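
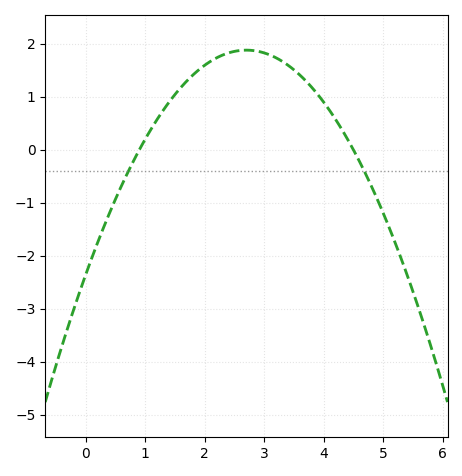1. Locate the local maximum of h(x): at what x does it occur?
2.7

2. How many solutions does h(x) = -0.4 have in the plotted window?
2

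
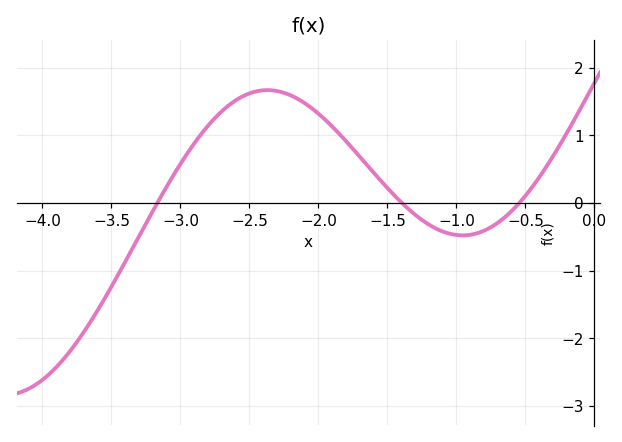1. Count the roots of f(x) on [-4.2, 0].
3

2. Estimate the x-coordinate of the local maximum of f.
-2.4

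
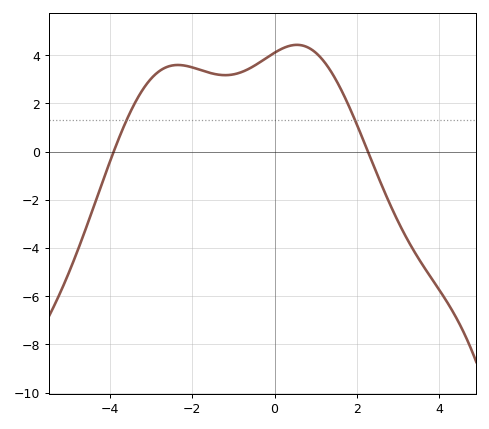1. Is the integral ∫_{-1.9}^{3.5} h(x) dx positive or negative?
positive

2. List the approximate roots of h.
-3.9, 2.27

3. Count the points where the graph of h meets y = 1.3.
2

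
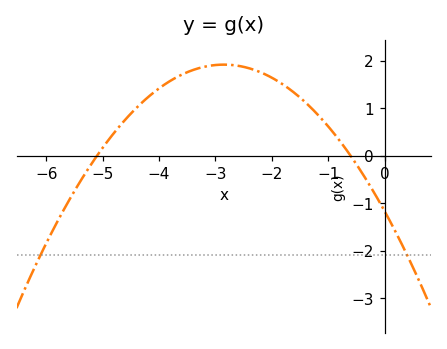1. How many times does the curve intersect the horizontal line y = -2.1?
2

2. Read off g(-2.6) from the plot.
1.9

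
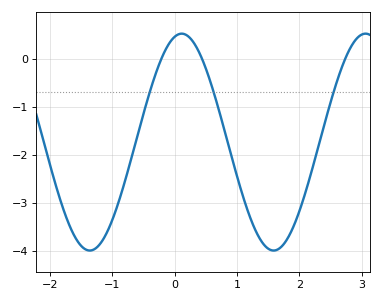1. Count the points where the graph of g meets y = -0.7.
3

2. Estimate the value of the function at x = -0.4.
-0.7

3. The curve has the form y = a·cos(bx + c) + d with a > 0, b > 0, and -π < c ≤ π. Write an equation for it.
y = 2.26cos(2.1x - 0.24) - 1.74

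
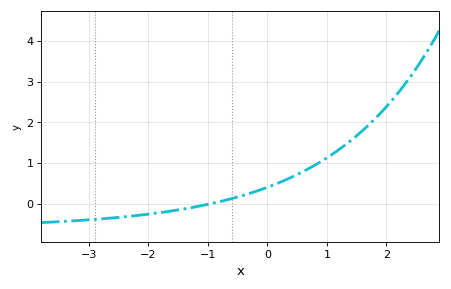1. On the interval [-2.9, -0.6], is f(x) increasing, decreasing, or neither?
increasing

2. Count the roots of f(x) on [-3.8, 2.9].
1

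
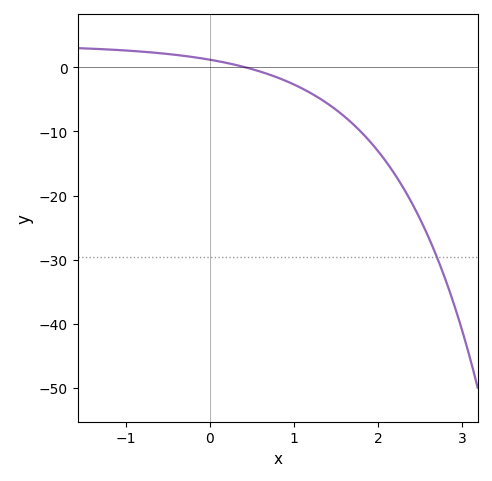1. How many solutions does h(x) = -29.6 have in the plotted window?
1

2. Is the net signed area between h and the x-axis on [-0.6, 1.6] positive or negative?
negative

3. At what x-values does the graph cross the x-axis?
0.42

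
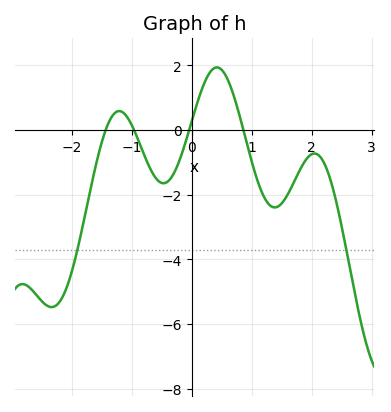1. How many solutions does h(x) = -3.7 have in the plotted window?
2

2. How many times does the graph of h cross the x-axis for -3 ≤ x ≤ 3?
4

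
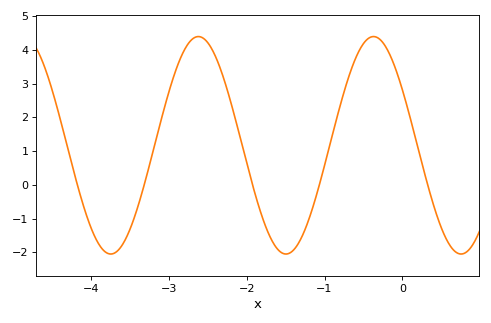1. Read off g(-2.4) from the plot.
3.8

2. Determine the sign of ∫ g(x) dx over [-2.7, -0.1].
positive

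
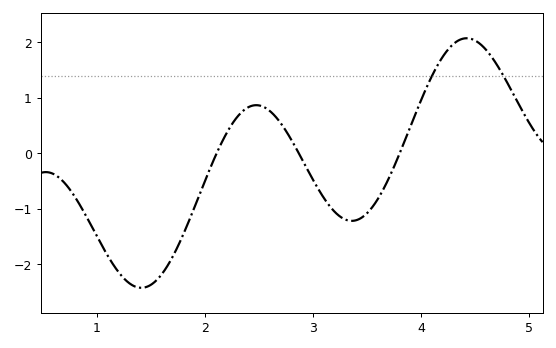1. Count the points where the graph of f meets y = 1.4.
2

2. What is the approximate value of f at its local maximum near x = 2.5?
0.9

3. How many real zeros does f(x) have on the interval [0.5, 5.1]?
3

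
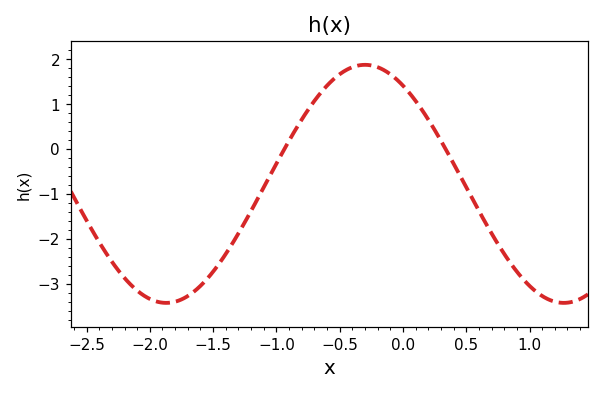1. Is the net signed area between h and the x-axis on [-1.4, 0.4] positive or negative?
positive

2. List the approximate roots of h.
-0.9, 0.3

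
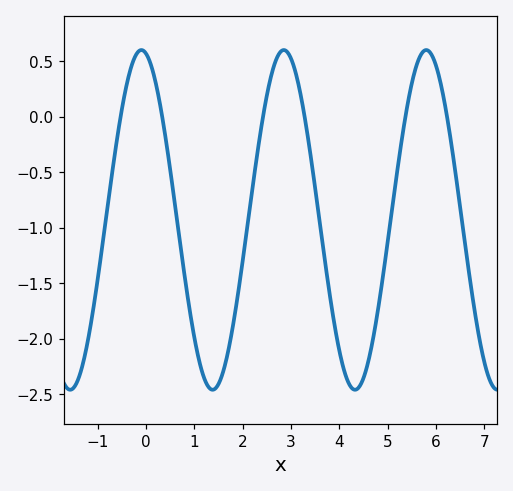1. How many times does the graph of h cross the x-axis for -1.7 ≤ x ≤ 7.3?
6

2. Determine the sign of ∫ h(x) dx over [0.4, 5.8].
negative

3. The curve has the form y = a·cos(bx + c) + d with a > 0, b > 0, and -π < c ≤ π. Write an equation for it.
y = 1.53cos(2.1x + 0.21) - 0.93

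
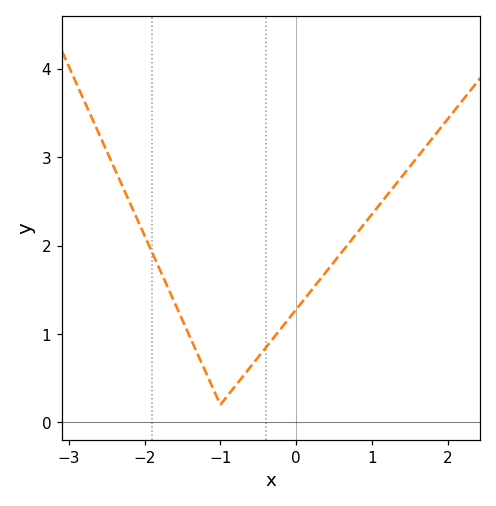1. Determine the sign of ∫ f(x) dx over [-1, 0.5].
positive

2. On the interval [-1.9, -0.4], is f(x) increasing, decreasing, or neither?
neither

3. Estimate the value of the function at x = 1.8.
3.22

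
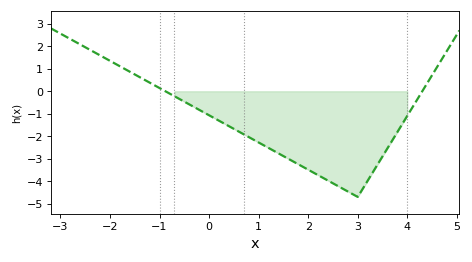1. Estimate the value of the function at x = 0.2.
-1.3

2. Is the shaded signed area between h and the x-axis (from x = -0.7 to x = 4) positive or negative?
negative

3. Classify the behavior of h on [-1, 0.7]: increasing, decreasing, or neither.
decreasing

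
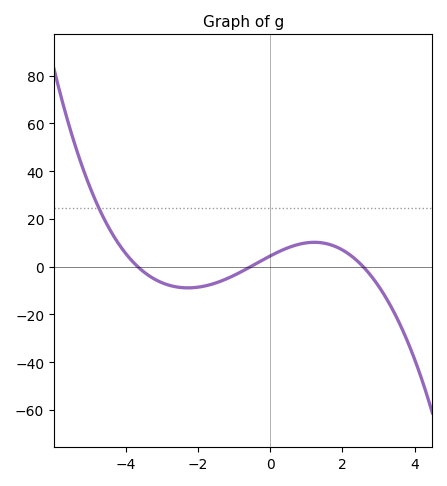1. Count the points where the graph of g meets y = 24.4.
1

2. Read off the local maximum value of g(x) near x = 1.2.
10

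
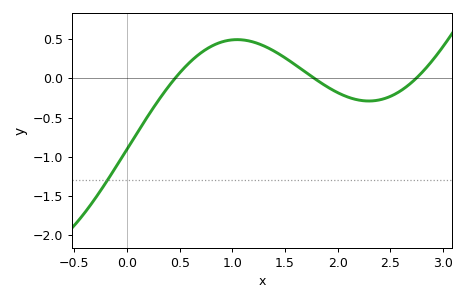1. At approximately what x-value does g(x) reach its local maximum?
1.05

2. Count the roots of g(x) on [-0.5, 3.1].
3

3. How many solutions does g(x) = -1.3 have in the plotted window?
1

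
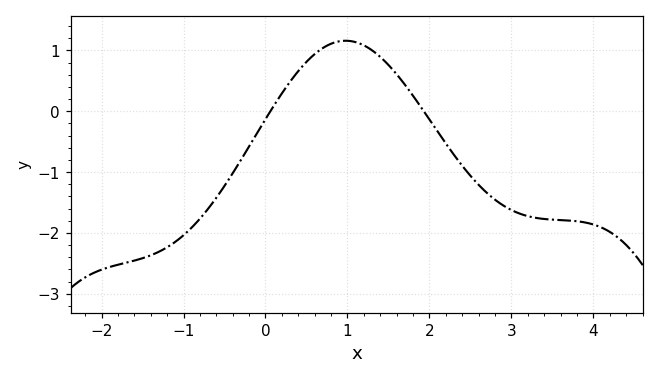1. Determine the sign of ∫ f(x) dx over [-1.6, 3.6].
negative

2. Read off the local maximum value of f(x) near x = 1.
1.16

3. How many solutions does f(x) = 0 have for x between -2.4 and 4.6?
2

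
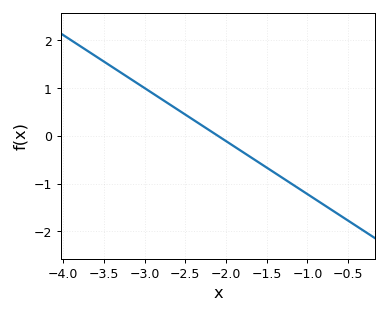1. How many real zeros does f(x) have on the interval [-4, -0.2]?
1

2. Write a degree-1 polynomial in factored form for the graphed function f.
y = -1.11(x + 2.1)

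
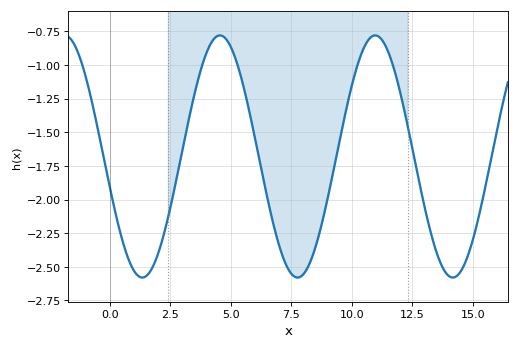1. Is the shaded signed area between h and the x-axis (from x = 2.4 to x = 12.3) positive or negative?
negative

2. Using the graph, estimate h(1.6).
-2.55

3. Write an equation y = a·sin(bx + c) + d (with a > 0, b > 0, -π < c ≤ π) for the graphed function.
y = 0.9sin(0.98x - 2.89) - 1.68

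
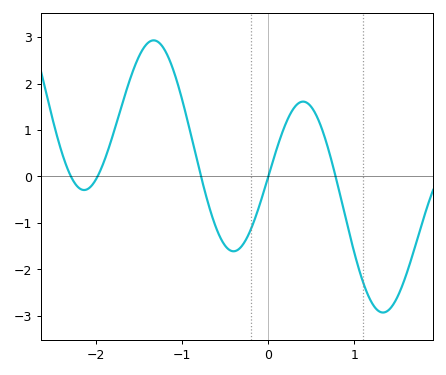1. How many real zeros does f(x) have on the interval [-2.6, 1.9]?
5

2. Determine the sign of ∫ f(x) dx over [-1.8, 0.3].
positive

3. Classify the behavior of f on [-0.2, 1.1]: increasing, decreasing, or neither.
neither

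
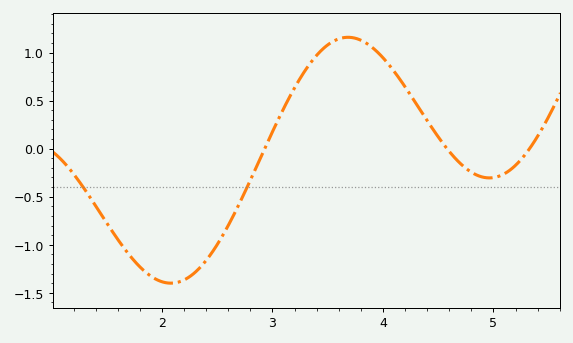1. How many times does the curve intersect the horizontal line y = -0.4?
2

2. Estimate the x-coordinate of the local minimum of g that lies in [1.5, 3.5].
2.08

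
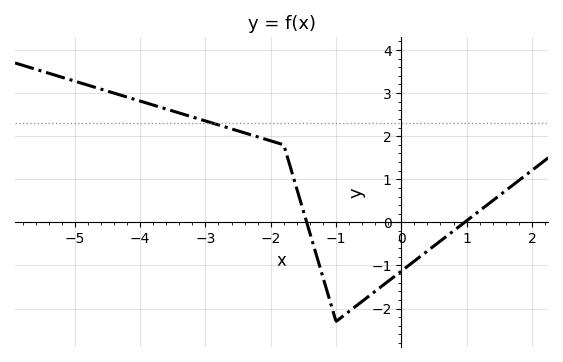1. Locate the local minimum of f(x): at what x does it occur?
-1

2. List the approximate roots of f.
-1.4, 1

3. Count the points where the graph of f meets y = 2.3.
1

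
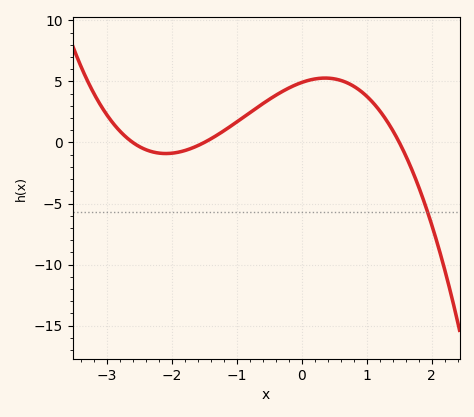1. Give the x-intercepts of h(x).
-2.6, -1.5, 1.5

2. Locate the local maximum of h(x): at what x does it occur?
0.358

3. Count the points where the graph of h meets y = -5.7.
1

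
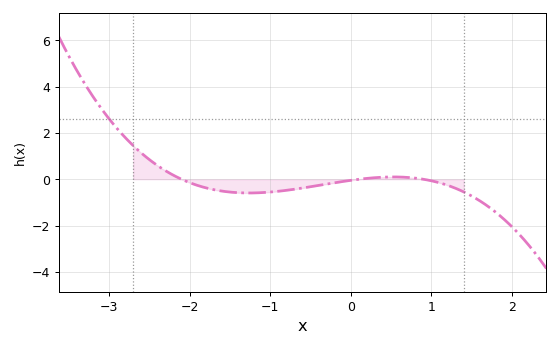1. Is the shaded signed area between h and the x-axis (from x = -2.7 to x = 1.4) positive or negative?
negative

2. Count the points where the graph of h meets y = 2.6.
1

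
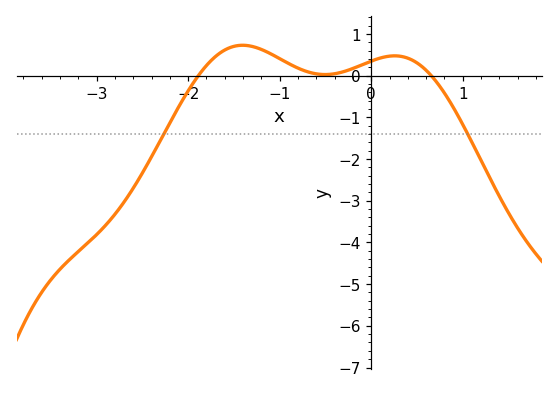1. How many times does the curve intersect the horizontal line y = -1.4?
2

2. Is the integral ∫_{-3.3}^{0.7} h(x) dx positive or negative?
negative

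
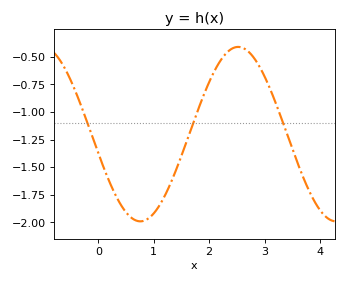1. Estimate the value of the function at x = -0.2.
-1.1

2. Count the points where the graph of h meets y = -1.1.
3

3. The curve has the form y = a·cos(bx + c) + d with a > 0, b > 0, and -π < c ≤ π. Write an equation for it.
y = 0.79cos(1.8x + 1.8) - 1.2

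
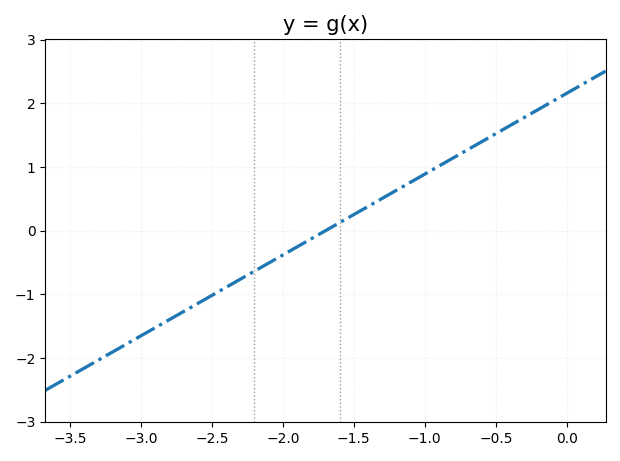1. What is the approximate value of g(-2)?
-0.4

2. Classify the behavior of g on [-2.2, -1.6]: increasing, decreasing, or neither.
increasing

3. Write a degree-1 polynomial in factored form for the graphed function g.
y = 1.27(x + 1.7)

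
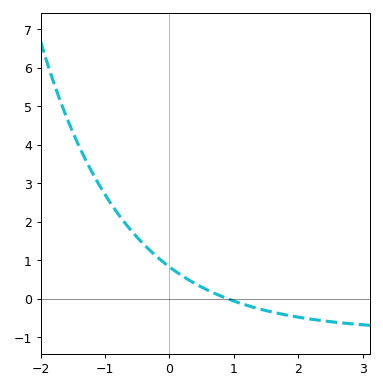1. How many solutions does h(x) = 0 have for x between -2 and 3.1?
1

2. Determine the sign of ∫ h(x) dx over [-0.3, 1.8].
positive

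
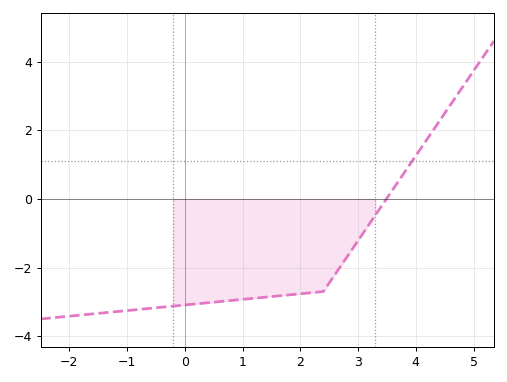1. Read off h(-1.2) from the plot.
-3.29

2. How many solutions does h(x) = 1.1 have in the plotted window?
1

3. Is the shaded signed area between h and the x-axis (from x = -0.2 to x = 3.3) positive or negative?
negative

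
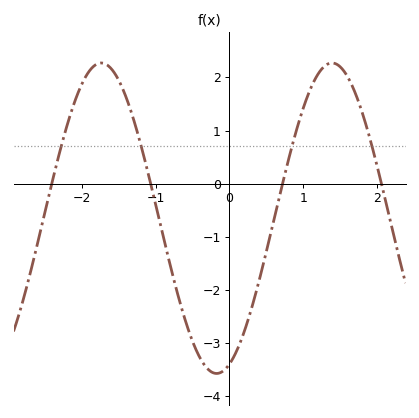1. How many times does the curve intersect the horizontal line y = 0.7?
4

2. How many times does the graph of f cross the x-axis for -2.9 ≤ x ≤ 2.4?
4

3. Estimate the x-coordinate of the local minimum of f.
-0.2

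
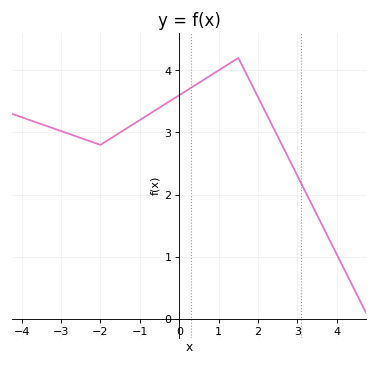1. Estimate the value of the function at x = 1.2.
4.08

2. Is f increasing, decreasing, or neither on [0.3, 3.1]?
neither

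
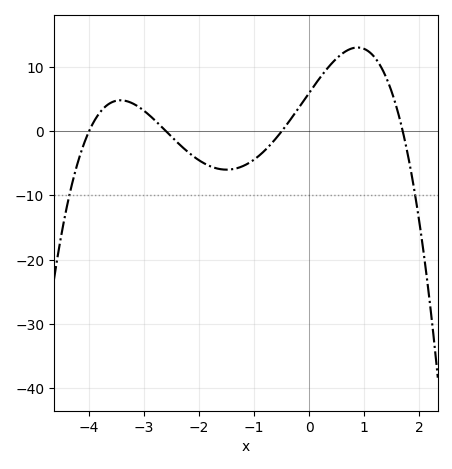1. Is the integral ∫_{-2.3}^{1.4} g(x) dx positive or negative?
positive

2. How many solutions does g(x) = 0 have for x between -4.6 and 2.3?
4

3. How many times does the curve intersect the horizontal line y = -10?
2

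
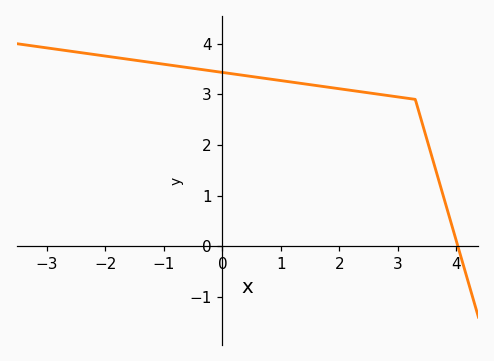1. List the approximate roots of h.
4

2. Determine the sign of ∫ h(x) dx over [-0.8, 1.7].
positive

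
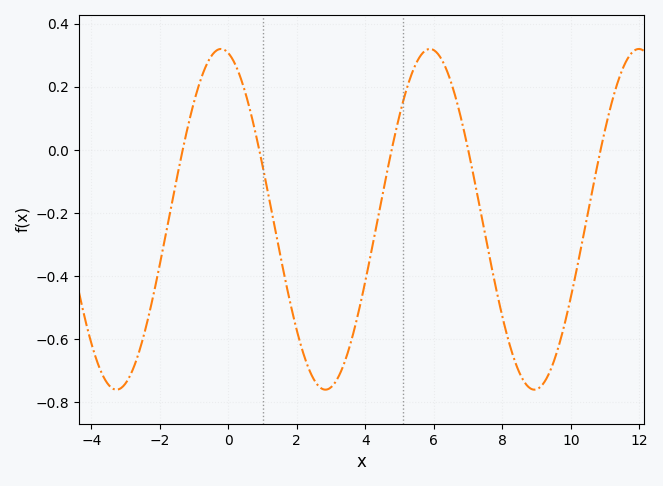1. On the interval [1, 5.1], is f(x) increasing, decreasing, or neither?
neither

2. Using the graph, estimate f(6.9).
0.052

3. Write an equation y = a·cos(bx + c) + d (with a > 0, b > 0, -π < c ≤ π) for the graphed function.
y = 0.54cos(1.03x + 0.22) - 0.22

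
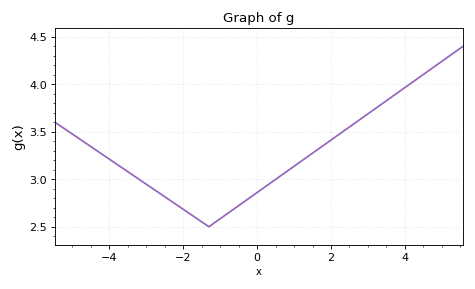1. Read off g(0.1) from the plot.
2.89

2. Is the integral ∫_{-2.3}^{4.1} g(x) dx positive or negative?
positive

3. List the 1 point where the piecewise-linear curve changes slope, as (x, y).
(-1.3, 2.5)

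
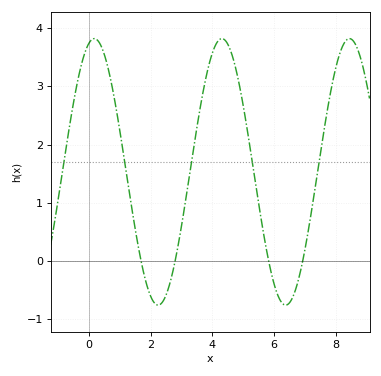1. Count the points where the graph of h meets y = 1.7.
5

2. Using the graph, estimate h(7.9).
3.1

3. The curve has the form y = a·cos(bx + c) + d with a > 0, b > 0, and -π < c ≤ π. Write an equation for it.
y = 2.29cos(1.5x - 0.27) + 1.53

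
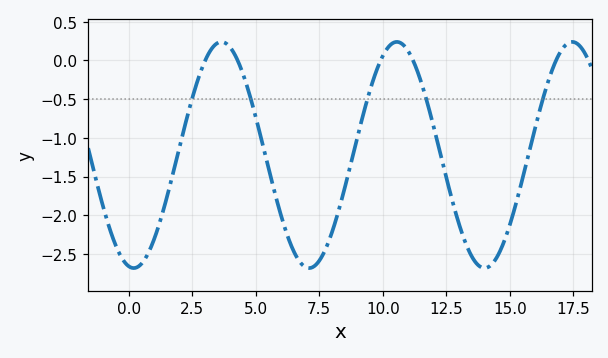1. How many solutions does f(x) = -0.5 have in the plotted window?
5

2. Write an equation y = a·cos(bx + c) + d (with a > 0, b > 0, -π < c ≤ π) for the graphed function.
y = 1.46cos(0.91x + 3) - 1.22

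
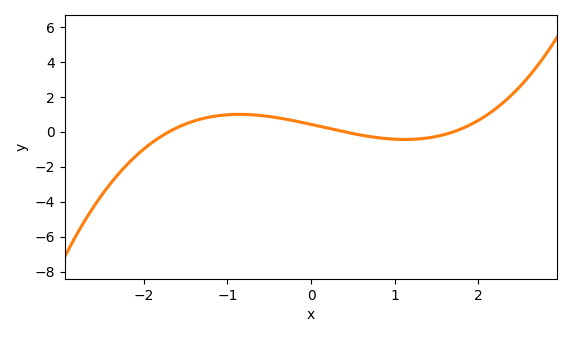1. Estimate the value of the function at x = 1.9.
0.4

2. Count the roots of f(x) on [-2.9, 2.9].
3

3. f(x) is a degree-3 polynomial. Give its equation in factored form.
y = 0.37(x + 1.7)(x - 0.4)(x - 1.7)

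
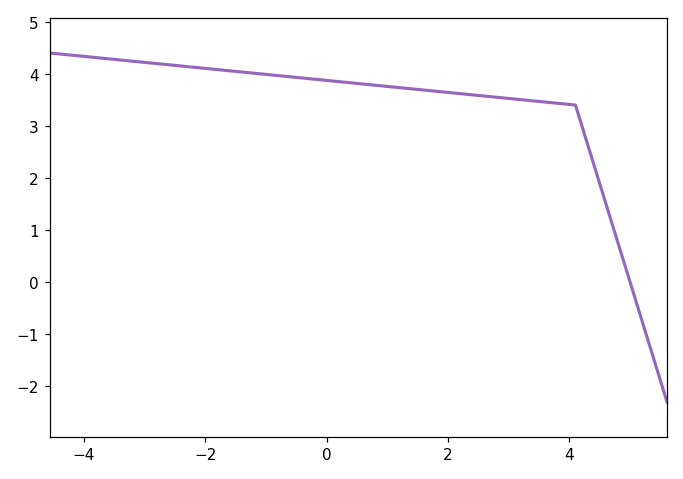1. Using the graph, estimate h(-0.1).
3.9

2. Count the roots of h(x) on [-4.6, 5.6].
1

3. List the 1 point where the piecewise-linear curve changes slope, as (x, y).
(4.1, 3.4)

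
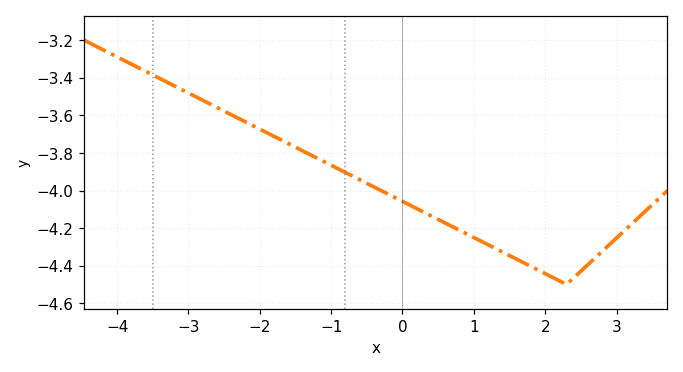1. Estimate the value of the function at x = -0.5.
-3.96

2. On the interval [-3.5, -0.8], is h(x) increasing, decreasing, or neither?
decreasing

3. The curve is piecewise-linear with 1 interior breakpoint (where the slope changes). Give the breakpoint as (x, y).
(2.3, -4.5)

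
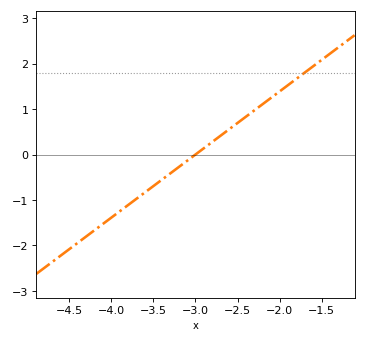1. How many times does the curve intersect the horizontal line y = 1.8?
1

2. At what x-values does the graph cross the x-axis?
-3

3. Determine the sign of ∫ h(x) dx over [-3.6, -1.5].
positive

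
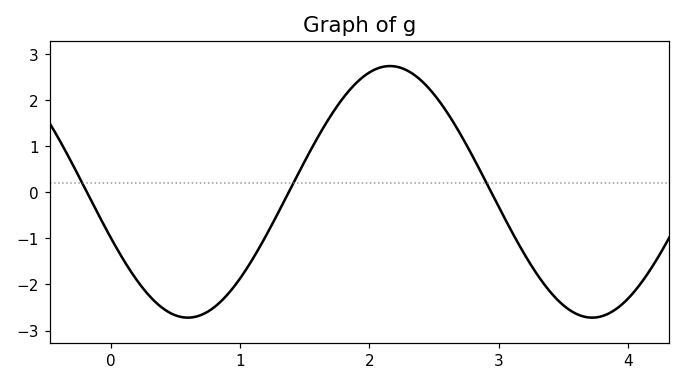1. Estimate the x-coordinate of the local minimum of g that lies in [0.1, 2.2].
0.6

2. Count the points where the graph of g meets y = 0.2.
3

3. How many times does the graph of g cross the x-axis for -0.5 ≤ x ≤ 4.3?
3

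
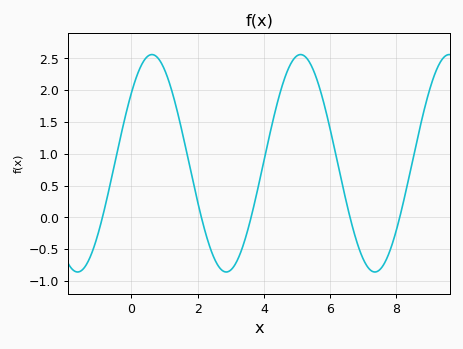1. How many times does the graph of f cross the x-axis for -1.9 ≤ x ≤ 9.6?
5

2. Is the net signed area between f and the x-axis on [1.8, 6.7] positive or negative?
positive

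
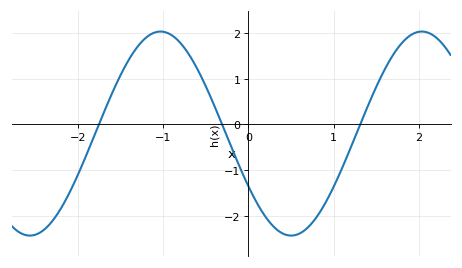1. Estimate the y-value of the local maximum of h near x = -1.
2.03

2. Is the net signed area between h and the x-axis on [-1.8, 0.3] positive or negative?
positive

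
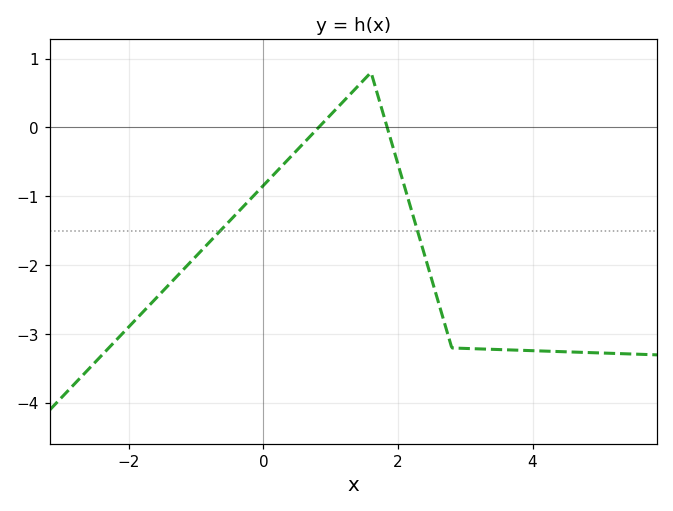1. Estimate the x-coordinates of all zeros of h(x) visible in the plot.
0.82, 1.84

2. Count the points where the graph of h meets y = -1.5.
2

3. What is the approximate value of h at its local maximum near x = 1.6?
0.797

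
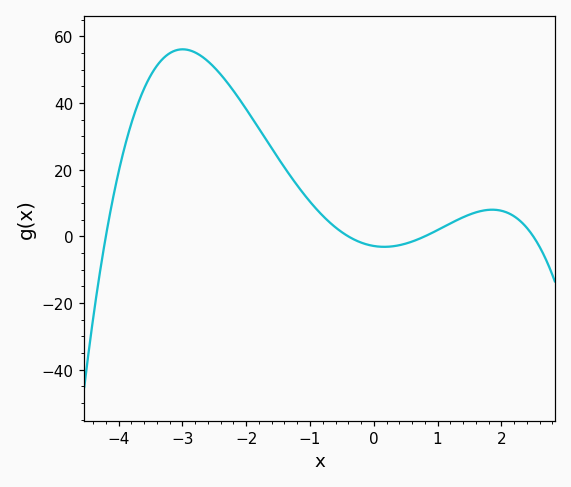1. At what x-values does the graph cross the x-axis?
-4.2, -0.4, 0.8, 2.5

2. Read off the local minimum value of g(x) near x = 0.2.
-4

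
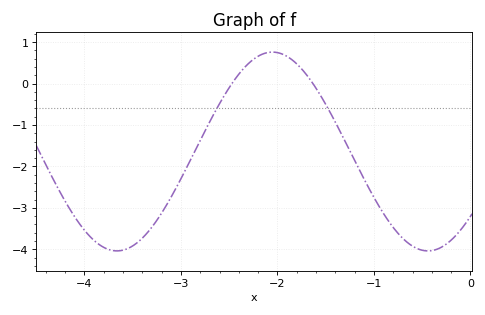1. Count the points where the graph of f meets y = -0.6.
2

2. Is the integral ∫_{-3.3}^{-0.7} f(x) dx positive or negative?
negative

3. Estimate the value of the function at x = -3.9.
-3.79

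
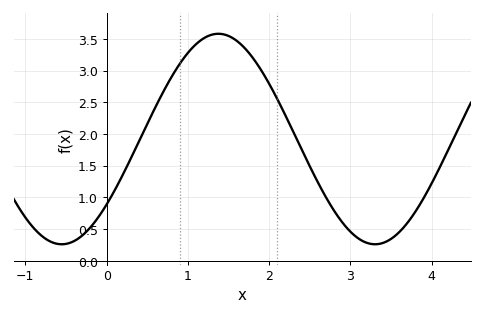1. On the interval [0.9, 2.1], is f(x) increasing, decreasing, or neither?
neither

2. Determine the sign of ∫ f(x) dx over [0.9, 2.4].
positive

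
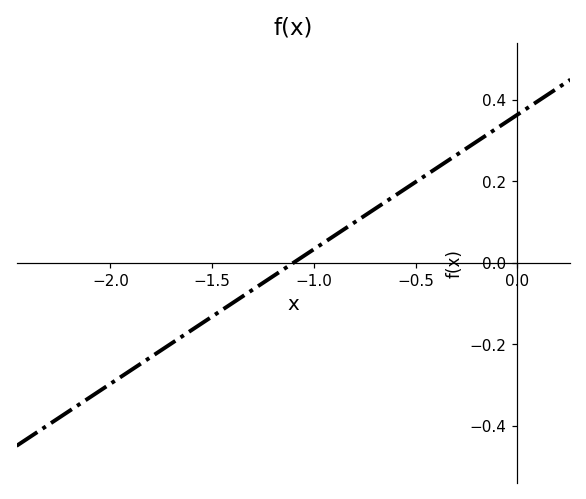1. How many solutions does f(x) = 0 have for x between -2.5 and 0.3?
1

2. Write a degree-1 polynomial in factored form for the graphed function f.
y = 0.33(x + 1.1)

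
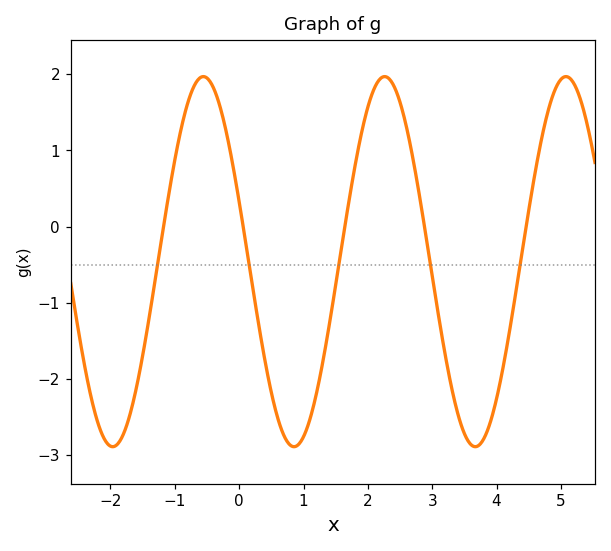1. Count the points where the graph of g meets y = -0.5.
5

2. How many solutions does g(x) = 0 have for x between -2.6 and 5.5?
5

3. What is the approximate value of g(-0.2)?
1.24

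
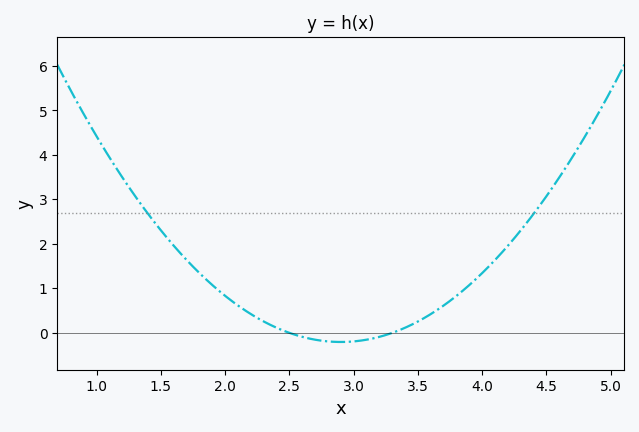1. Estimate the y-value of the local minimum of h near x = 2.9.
-0.205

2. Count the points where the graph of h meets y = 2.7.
2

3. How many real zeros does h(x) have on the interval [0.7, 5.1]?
2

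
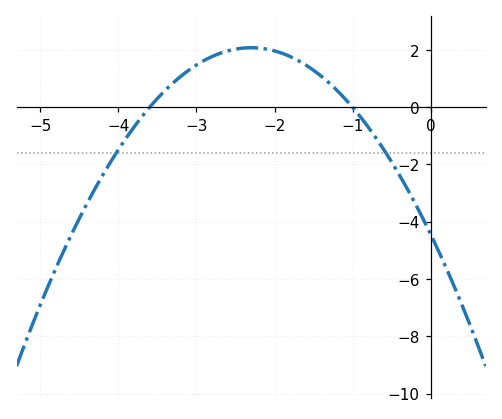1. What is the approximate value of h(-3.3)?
0.8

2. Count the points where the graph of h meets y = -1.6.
2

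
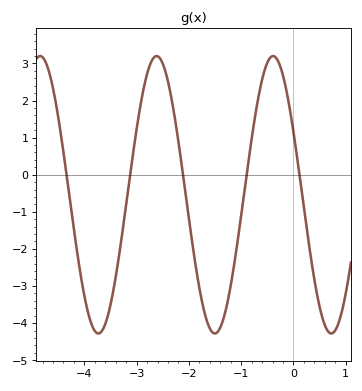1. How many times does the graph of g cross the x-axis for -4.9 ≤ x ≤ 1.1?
5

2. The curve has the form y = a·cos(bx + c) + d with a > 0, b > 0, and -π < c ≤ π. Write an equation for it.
y = 3.74cos(2.8x + 1.1) - 0.54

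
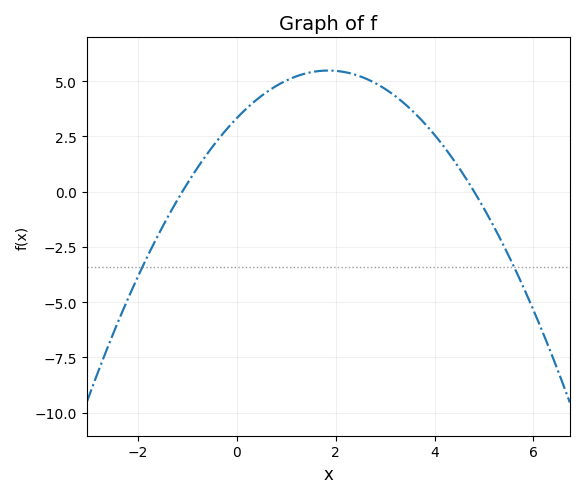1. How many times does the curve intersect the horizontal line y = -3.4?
2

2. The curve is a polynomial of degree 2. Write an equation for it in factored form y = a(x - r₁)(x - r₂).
y = -0.63(x + 1.1)(x - 4.8)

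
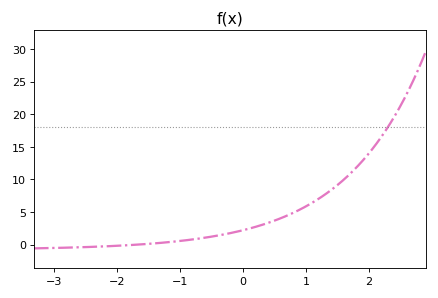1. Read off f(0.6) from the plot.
4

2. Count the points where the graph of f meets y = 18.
1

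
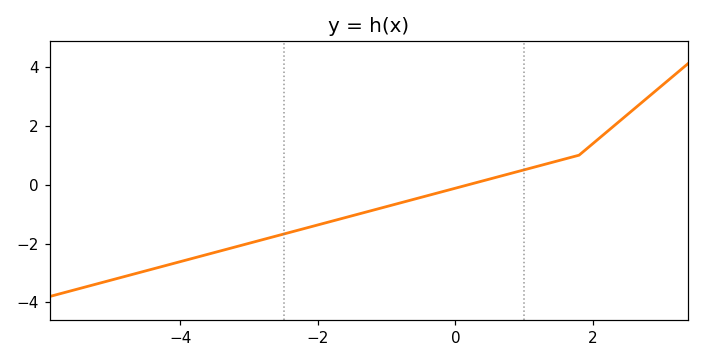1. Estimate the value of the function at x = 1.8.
1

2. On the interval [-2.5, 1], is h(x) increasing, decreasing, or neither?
increasing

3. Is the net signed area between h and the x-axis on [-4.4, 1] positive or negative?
negative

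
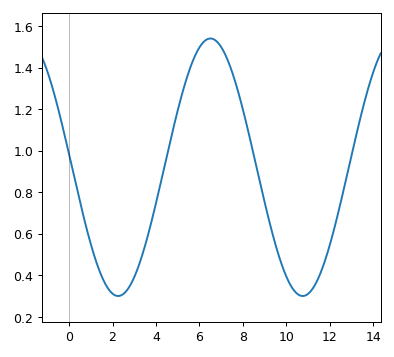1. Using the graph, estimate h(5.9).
1.48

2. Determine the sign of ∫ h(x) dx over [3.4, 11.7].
positive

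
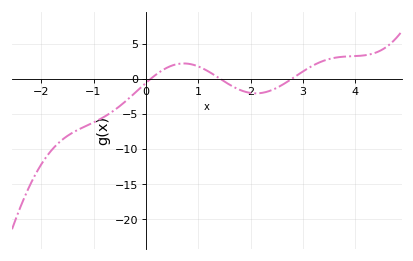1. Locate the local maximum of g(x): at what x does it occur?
0.7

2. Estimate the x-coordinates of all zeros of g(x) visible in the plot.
0.1, 1.4, 2.8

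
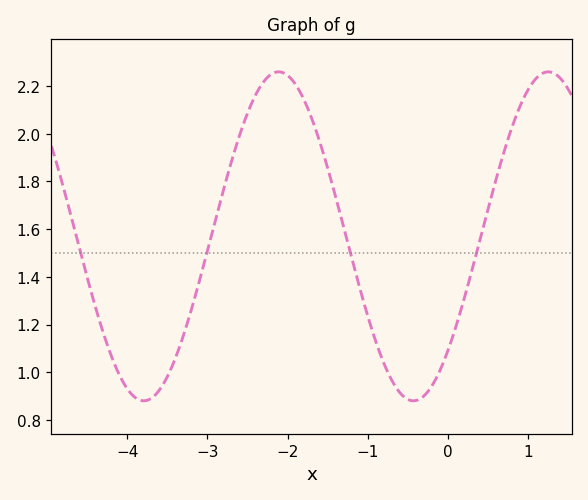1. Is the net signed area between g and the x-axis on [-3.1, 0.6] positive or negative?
positive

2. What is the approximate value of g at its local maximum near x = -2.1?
2.26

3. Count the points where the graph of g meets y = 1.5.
4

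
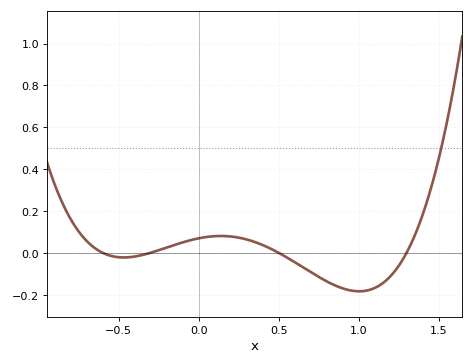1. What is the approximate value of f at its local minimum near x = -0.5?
-0.022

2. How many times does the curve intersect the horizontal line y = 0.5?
1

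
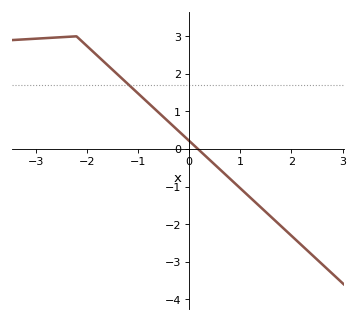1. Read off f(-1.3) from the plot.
1.86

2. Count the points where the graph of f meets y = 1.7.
1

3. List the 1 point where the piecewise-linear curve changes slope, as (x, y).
(-2.2, 3)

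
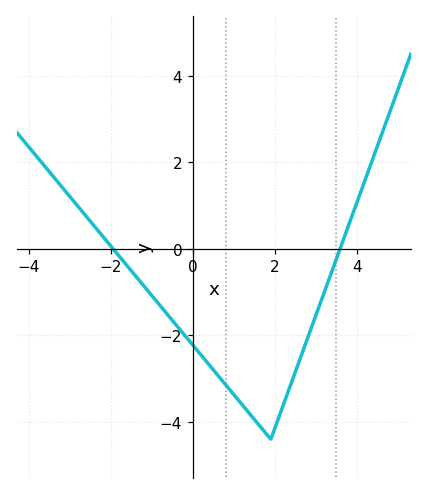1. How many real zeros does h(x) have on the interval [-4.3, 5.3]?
2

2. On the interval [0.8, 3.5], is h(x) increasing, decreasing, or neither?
neither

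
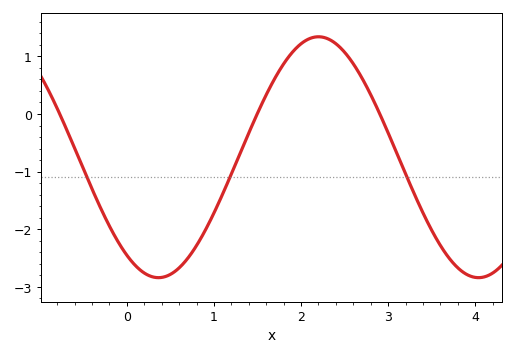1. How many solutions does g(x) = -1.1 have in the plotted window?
3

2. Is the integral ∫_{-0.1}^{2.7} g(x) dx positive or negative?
negative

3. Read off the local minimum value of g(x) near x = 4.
-2.84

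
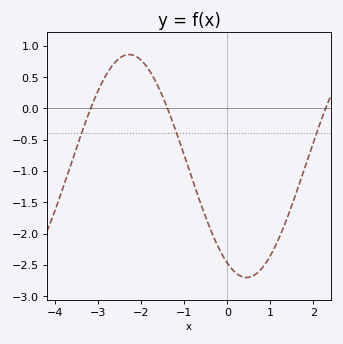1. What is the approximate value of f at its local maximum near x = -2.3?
0.86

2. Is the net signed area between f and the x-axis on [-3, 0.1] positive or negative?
negative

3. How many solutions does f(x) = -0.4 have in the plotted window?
3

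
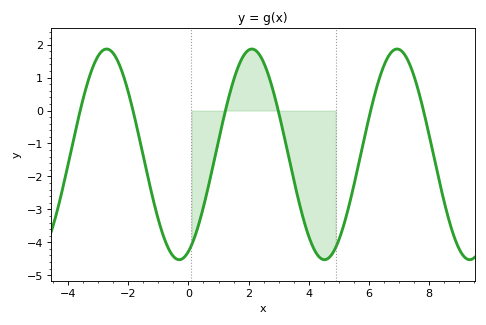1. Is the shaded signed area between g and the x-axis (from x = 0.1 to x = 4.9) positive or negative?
negative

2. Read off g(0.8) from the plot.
-1.7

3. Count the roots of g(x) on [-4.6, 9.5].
6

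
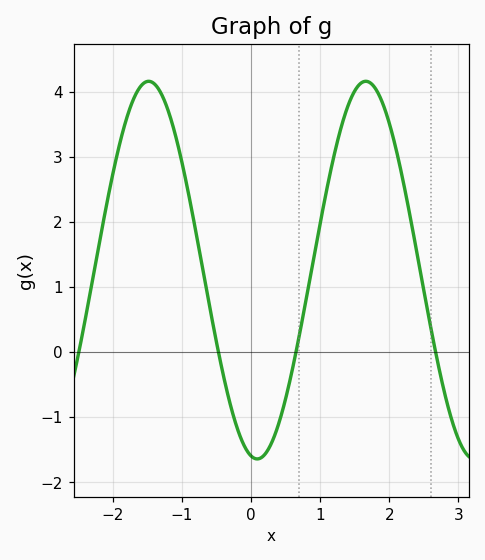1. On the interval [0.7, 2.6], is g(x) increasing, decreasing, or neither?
neither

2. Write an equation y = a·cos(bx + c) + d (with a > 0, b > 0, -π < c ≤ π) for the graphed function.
y = 2.9cos(2x + 3) + 1.26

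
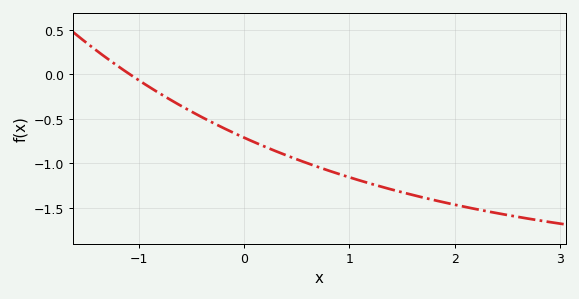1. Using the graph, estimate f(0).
-0.71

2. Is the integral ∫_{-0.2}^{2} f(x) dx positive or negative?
negative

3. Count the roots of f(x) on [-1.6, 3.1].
1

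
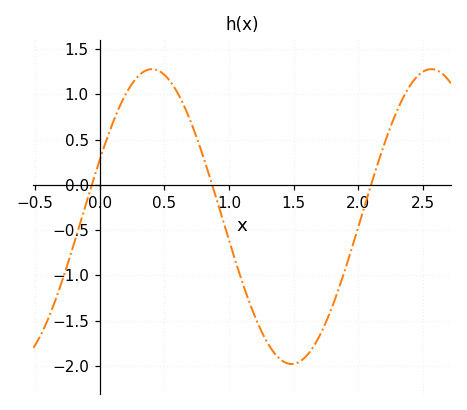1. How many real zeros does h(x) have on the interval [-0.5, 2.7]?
3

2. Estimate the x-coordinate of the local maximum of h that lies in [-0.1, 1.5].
0.405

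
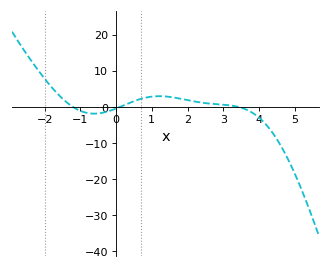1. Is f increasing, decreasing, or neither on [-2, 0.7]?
neither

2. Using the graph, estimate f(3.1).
0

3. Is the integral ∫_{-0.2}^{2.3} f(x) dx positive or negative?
positive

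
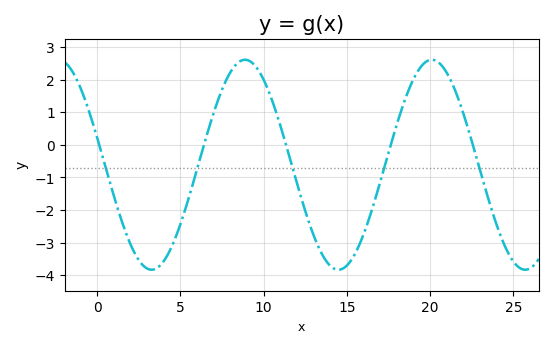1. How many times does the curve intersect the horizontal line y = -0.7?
5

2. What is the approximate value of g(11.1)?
0.4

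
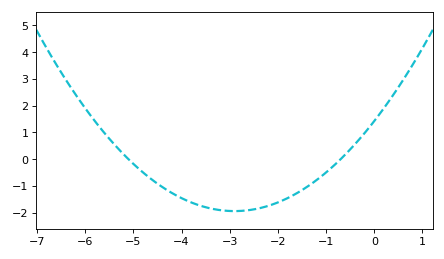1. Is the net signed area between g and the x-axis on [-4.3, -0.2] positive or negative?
negative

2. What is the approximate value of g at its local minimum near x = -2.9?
-1.9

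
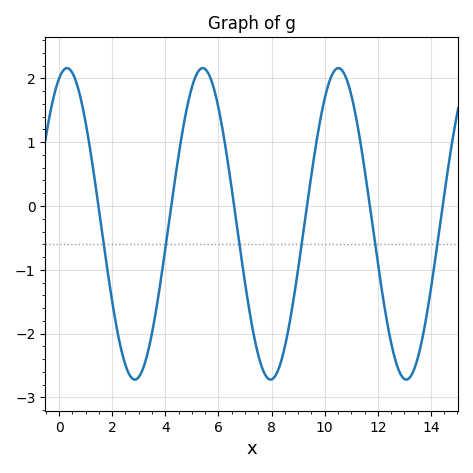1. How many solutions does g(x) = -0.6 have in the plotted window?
6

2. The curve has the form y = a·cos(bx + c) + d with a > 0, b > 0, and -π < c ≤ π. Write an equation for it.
y = 2.44cos(1.23x - 0.37) - 0.28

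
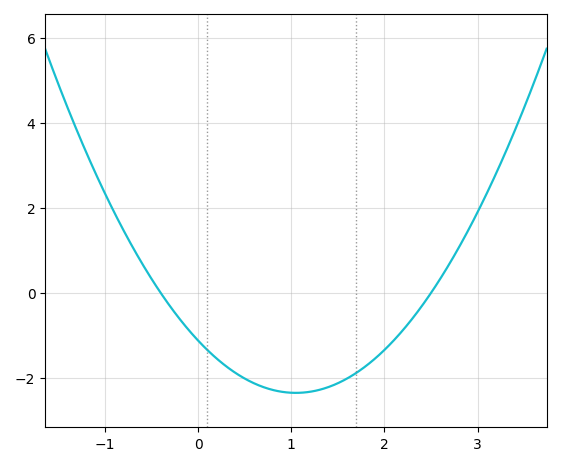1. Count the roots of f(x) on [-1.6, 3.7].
2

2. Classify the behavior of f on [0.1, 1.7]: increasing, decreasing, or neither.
neither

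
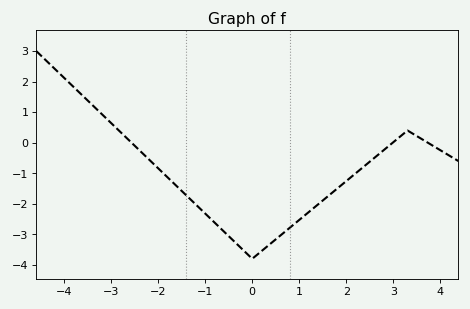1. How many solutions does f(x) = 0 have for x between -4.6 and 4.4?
3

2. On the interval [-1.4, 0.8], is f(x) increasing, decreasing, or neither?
neither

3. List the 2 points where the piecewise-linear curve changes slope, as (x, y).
(0, -3.8); (3.3, 0.4)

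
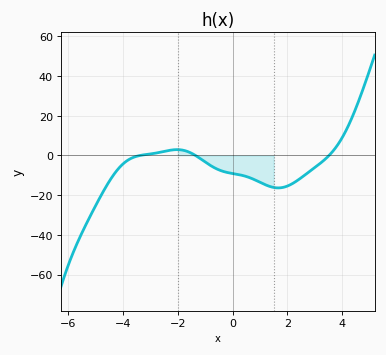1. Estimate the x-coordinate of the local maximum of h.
-2.02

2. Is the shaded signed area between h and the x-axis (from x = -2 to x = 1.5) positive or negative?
negative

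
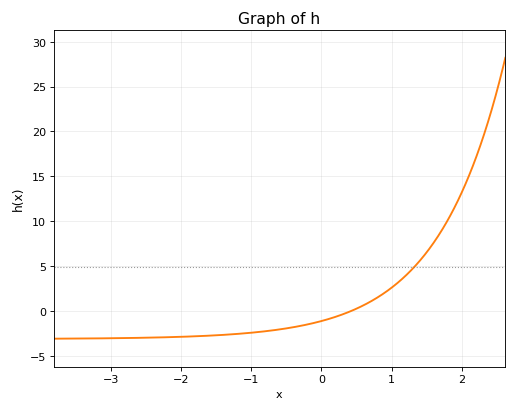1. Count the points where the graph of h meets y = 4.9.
1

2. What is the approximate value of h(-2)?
-3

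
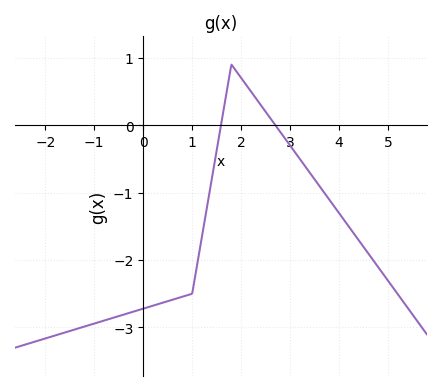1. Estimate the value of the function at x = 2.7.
-0.002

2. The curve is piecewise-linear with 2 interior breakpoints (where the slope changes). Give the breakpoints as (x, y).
(1, -2.5); (1.8, 0.9)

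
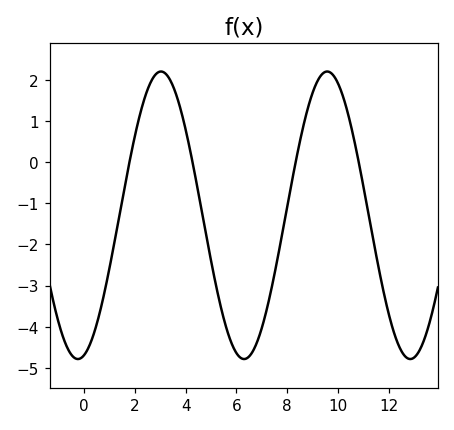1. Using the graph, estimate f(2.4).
1.59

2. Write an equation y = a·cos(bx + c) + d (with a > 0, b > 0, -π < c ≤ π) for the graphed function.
y = 3.5cos(0.96x - 2.91) - 1.29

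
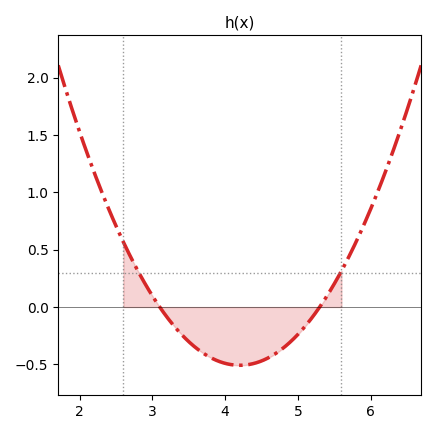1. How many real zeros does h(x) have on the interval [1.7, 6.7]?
2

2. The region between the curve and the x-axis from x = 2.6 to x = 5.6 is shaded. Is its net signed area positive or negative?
negative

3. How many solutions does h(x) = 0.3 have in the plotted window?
2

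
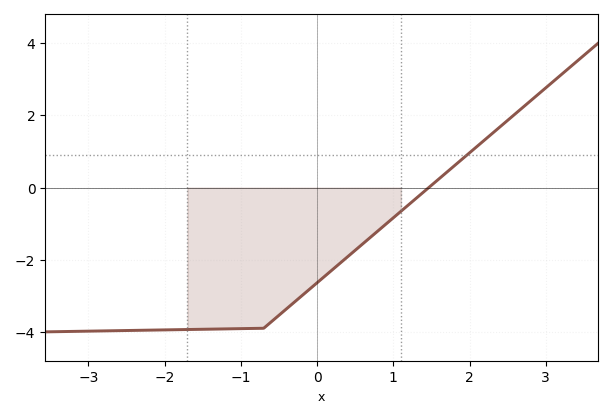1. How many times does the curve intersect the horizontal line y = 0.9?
1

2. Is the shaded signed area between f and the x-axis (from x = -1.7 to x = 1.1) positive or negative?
negative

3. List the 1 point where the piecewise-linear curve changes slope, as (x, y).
(-0.7, -3.9)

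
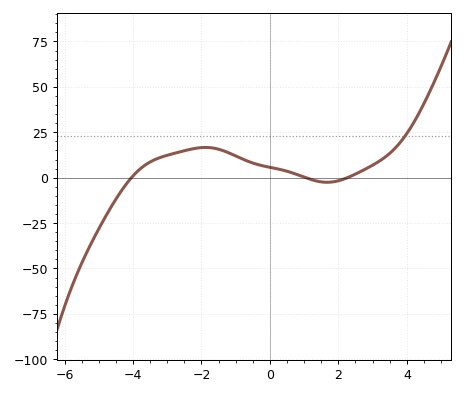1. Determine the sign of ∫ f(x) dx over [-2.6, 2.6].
positive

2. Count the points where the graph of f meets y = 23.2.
1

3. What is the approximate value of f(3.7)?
18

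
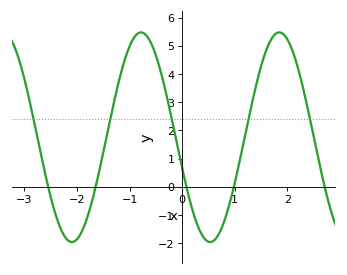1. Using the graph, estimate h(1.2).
1.9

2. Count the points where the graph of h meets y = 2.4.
5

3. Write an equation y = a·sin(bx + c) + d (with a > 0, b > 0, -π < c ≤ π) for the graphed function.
y = 3.72sin(2.4x - 2.8) + 1.76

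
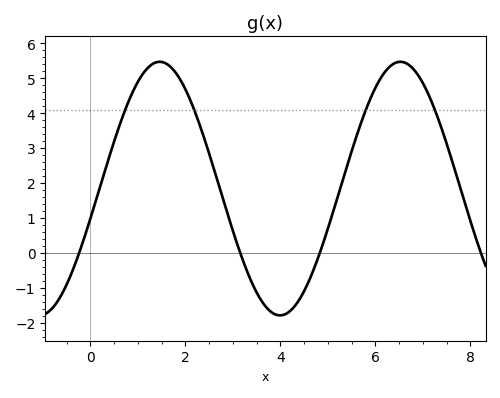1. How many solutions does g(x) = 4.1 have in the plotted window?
4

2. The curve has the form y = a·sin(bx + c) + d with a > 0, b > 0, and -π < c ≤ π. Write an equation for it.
y = 3.63sin(1.24x - 0.24) + 1.84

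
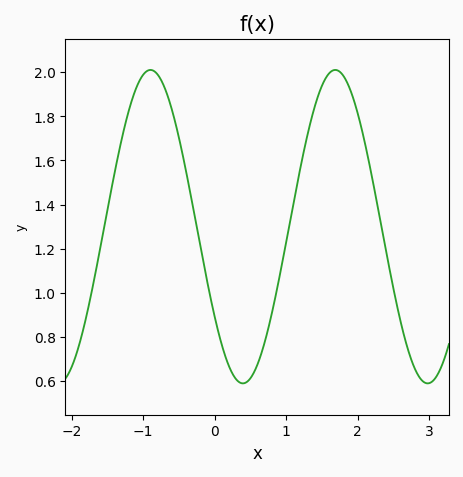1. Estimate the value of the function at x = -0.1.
1.05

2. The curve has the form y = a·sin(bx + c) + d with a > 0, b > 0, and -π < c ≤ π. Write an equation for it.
y = 0.71sin(2.43x - 2.53) + 1.3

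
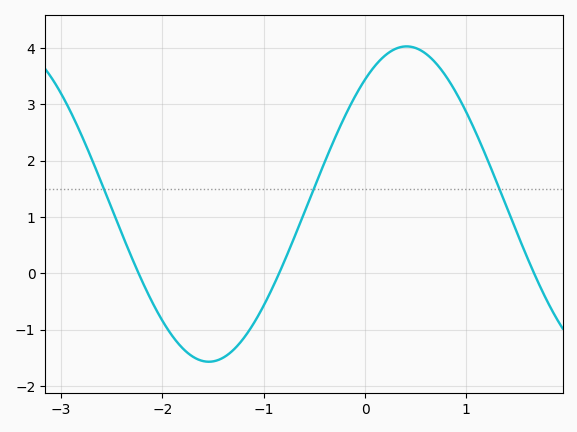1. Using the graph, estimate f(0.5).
4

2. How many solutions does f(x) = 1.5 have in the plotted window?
3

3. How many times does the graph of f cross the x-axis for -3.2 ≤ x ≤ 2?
3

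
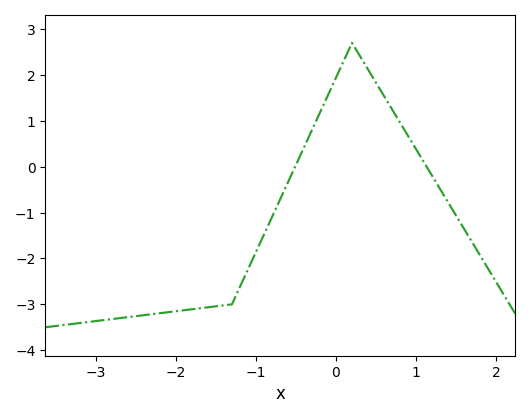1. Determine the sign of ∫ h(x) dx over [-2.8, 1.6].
negative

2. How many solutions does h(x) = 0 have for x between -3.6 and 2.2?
2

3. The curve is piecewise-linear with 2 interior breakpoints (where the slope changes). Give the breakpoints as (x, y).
(-1.3, -3); (0.2, 2.7)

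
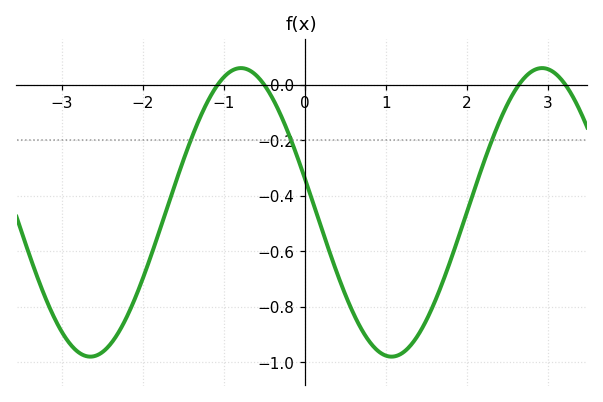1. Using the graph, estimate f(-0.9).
0.06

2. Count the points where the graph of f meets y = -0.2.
3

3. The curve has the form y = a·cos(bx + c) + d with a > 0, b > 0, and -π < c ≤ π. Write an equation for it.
y = 0.52cos(1.7x + 1.3) - 0.46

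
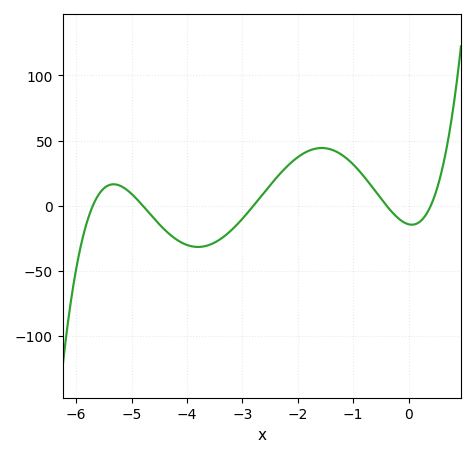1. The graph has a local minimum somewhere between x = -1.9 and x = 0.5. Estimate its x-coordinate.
0.057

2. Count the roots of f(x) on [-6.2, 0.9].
5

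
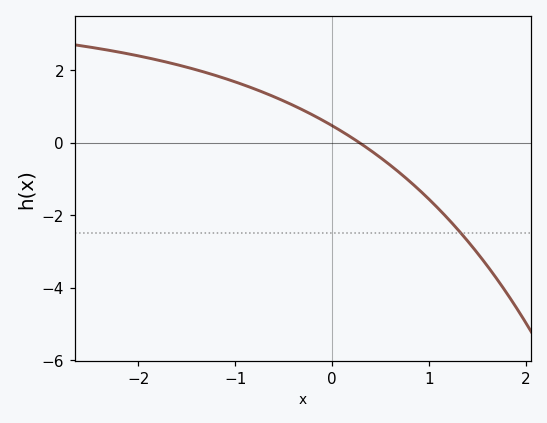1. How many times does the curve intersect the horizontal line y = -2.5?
1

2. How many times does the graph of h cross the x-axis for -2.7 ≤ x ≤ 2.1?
1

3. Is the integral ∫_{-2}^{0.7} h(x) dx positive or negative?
positive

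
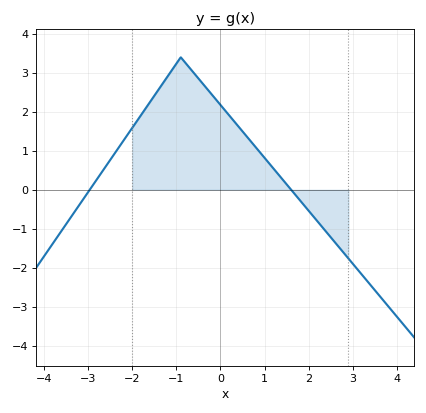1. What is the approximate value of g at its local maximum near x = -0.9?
3.4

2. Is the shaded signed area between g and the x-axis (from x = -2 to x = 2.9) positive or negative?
positive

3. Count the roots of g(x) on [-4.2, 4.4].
2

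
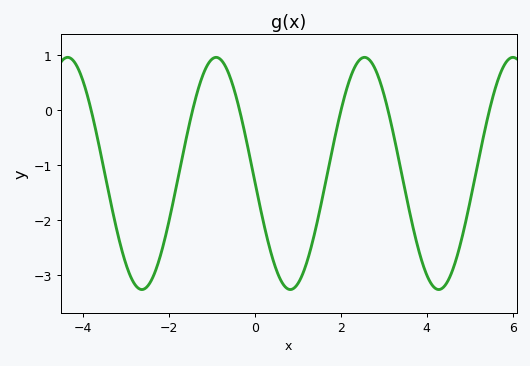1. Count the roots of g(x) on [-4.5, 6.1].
6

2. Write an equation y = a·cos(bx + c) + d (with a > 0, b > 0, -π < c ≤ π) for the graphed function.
y = 2.11cos(1.8x + 1.6) - 1.15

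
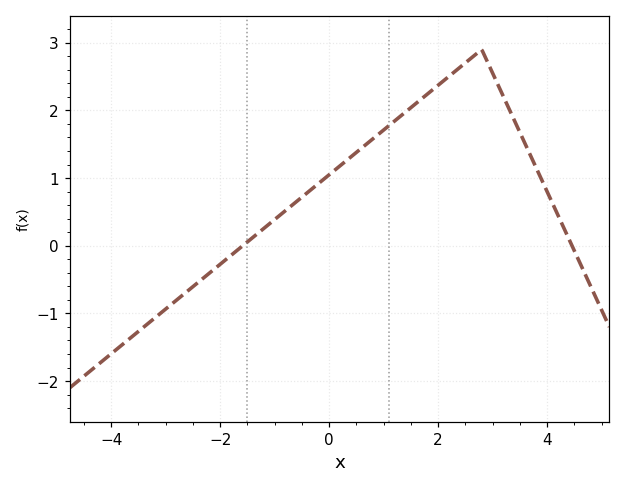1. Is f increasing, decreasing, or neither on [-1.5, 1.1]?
increasing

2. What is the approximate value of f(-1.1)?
0.321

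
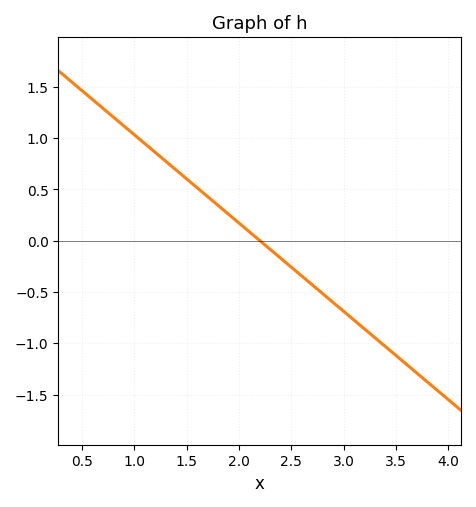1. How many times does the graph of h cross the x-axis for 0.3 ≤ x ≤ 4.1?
1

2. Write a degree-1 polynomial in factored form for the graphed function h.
y = -0.86(x - 2.2)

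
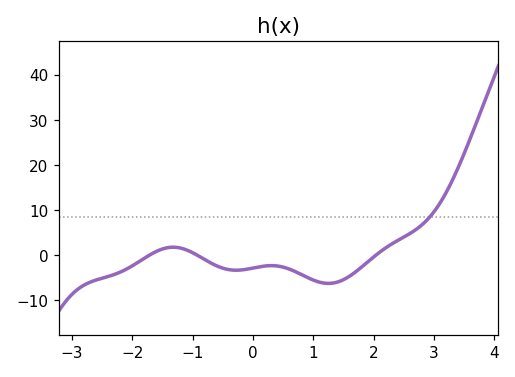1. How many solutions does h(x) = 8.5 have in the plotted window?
1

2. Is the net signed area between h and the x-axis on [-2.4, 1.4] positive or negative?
negative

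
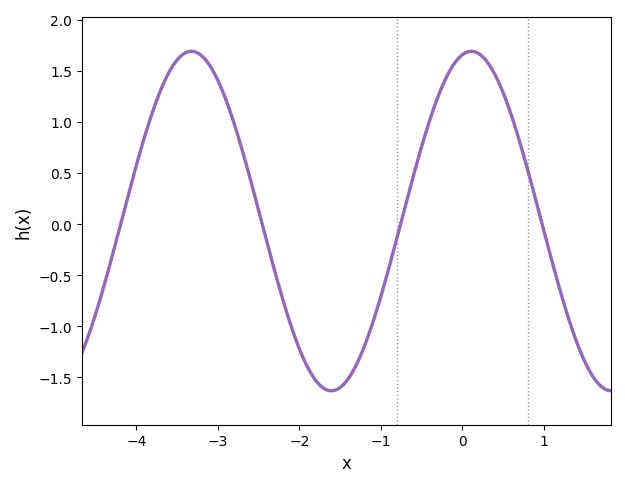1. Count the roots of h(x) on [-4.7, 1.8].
4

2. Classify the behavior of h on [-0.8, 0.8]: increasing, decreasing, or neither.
neither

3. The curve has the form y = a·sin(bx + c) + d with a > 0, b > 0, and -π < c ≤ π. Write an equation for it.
y = 1.66sin(1.83x + 1.37) + 0.03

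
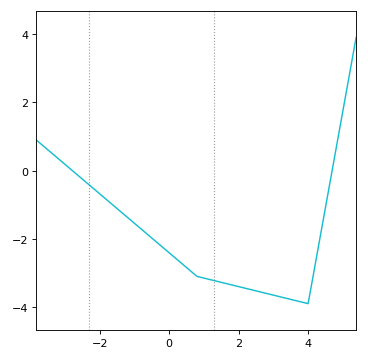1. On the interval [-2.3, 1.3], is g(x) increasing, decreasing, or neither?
decreasing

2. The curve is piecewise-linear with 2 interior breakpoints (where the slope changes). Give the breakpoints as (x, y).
(0.8, -3.1); (4, -3.9)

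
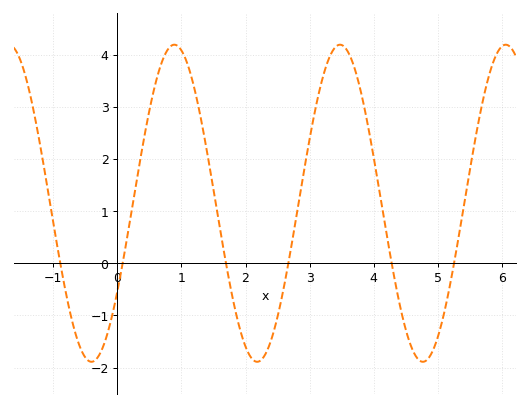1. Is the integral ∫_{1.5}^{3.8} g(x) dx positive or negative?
positive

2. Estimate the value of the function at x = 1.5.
1.4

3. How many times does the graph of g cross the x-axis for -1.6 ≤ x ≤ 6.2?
6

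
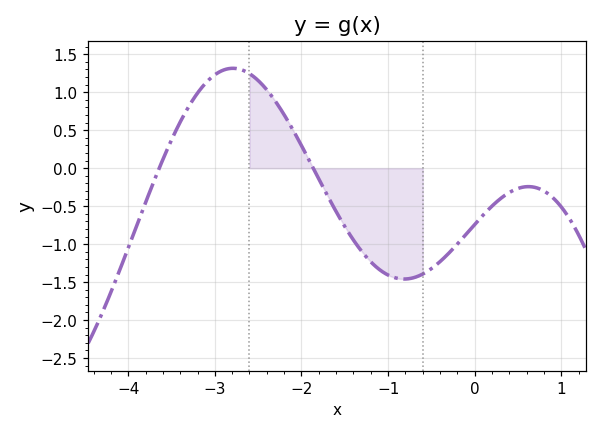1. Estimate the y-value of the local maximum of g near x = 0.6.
-0.25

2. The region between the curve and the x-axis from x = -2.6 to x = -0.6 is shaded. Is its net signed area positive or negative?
negative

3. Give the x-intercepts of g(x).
-3.6, -1.9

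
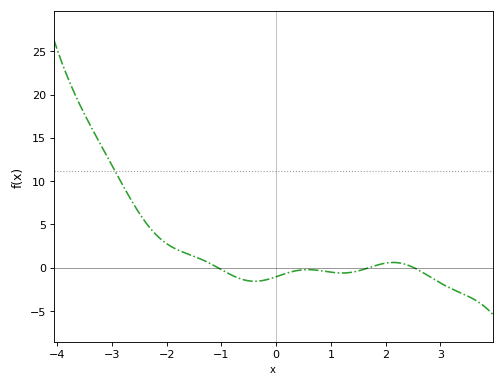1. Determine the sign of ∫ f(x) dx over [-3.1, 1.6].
positive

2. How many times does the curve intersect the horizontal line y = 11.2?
1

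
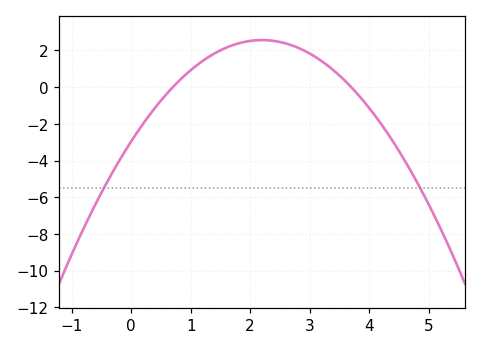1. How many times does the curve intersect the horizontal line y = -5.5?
2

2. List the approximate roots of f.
0.7, 3.7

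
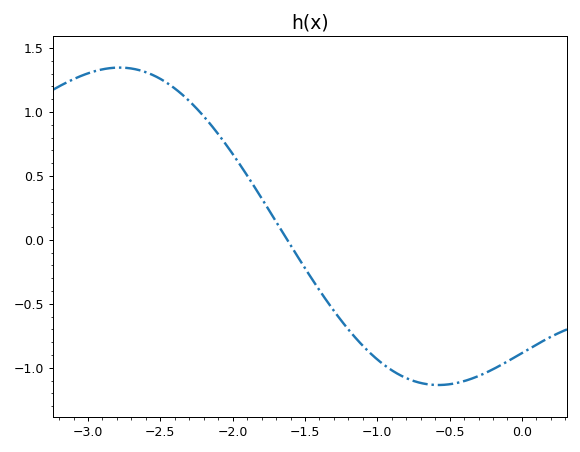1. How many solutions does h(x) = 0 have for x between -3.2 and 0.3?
1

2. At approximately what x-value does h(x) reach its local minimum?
-0.577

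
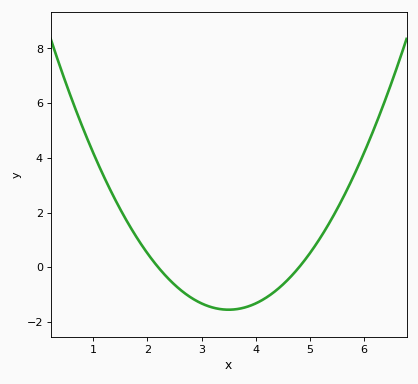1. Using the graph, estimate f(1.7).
1.4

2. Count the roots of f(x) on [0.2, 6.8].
2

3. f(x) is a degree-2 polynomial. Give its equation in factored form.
y = 0.92(x - 2.2)(x - 4.8)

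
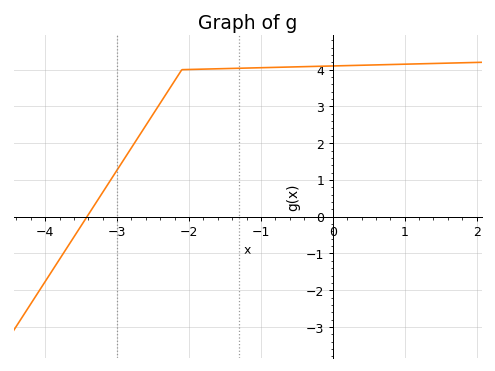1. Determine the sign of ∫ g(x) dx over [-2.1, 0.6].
positive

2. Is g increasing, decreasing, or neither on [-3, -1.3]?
increasing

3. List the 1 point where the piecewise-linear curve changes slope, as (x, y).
(-2.1, 4)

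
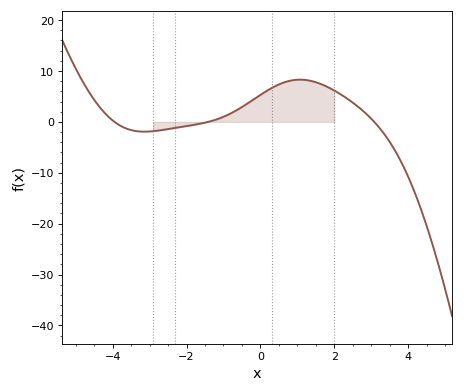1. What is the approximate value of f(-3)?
-1.89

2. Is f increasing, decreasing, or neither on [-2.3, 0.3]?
increasing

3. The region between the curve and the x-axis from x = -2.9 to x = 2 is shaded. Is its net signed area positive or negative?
positive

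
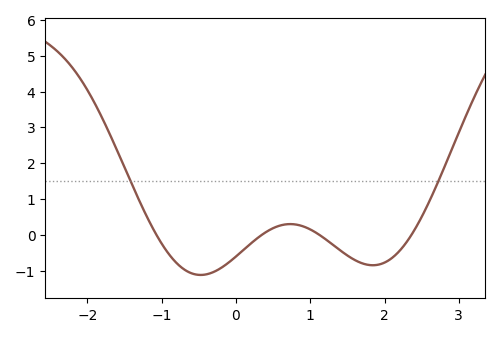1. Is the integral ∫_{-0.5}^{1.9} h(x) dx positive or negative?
negative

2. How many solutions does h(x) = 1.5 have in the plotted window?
2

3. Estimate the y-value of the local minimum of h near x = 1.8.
-0.847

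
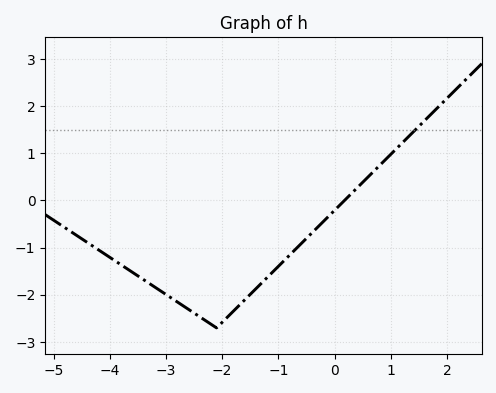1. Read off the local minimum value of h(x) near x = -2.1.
-2.7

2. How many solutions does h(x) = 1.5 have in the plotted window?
1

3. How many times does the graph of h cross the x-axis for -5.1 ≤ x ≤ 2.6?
1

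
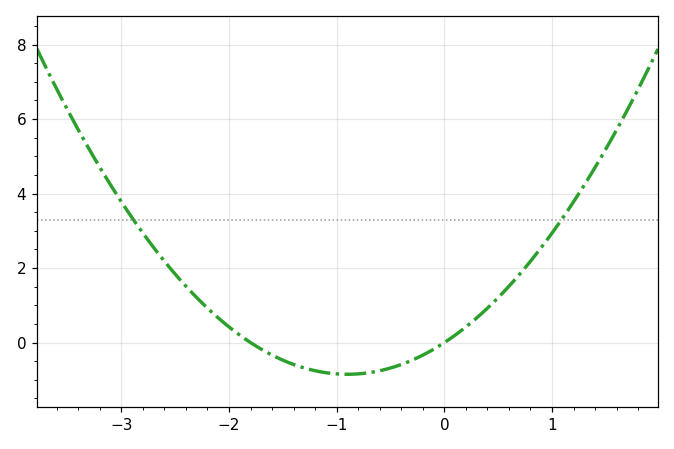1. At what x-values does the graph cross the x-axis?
-1.8, 0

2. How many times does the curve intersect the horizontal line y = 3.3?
2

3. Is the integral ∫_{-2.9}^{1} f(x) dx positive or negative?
positive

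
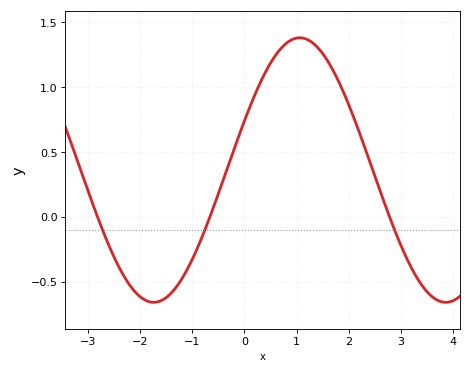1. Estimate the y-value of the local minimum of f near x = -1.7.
-0.66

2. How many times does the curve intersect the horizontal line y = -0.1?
3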